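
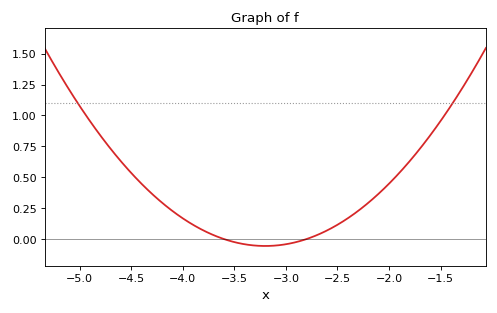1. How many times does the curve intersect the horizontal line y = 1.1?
2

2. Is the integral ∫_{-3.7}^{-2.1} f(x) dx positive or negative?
positive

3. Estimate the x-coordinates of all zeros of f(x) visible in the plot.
-3.6, -2.8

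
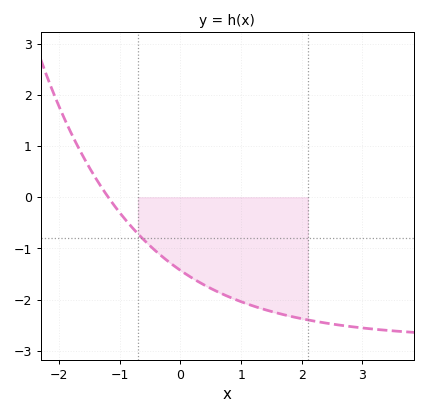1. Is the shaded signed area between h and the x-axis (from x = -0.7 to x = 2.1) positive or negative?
negative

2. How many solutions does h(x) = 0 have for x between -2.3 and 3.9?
1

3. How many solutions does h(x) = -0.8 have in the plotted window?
1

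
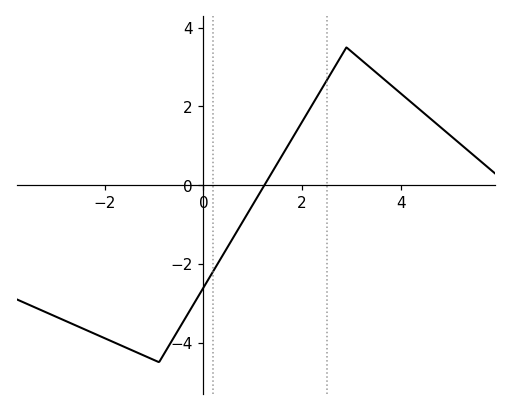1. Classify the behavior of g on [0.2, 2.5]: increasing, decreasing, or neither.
increasing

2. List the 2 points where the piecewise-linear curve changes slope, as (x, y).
(-0.9, -4.5); (2.9, 3.5)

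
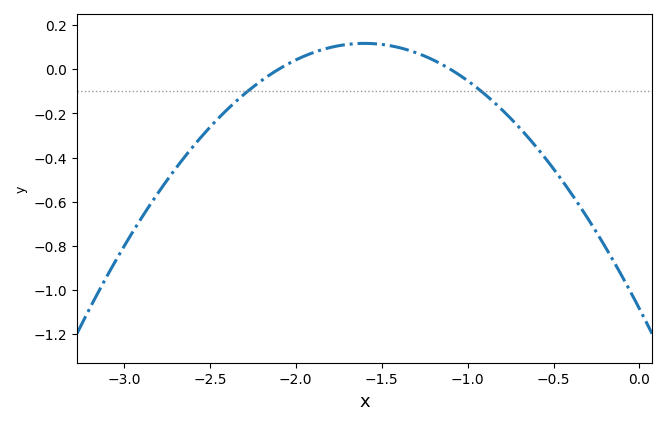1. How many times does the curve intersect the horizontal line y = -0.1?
2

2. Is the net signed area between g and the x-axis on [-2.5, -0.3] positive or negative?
negative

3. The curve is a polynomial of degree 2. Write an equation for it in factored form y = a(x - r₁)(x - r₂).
y = -0.47(x + 2.1)(x + 1.1)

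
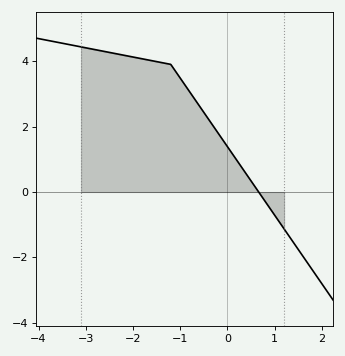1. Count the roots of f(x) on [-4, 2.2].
1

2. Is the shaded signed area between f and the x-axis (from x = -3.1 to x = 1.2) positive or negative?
positive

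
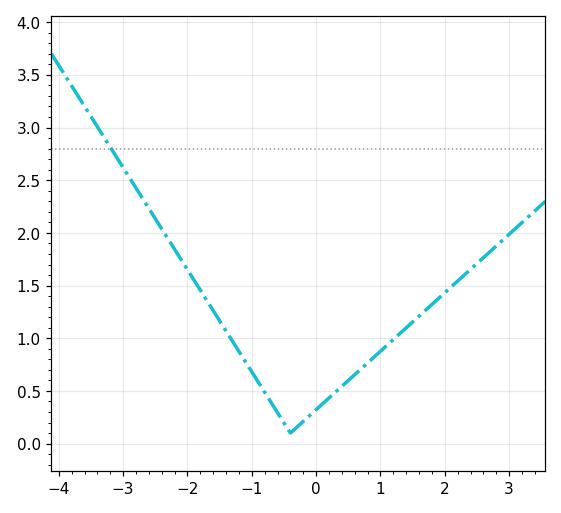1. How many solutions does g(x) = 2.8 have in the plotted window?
1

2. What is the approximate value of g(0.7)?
0.71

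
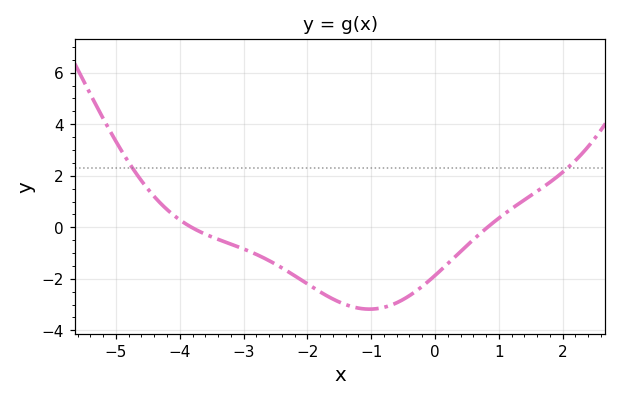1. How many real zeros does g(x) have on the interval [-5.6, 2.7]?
2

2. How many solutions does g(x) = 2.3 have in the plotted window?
2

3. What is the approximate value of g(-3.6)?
-0.268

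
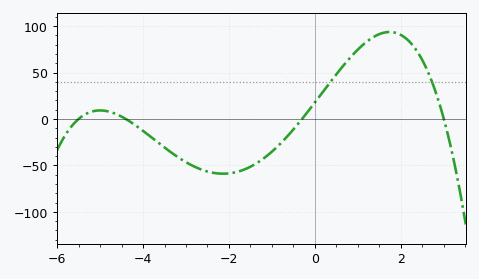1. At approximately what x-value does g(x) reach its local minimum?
-2.14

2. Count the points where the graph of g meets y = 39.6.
2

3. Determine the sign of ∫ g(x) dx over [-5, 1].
negative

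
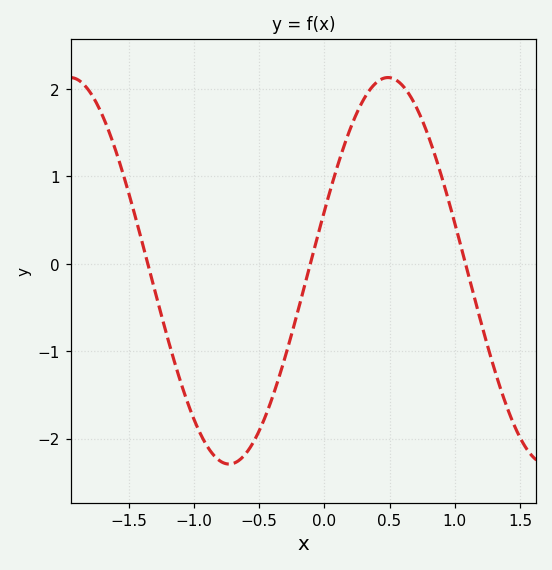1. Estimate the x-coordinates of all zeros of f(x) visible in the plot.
-1.35, -0.107, 1.08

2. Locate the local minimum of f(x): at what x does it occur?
-0.73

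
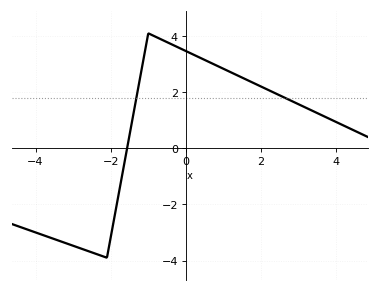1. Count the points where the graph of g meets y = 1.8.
2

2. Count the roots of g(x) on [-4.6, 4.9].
1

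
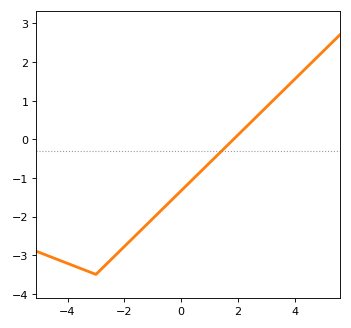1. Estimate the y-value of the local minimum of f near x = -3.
-3.5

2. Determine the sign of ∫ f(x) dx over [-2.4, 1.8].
negative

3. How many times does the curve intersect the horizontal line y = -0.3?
1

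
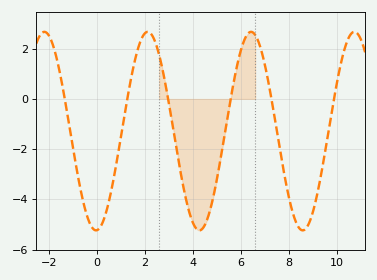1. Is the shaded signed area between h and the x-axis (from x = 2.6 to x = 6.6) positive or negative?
negative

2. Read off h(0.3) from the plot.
-4.8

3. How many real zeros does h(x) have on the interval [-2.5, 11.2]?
6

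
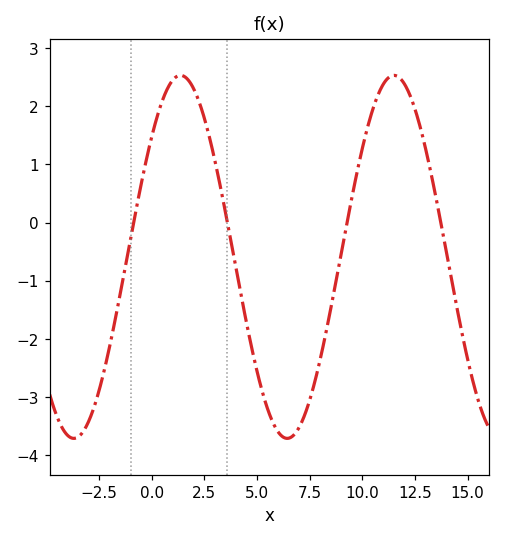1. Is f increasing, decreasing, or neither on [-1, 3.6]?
neither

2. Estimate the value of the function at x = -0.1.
1.32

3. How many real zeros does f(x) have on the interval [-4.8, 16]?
4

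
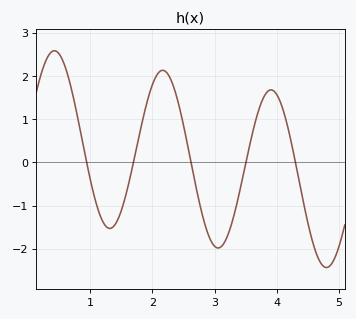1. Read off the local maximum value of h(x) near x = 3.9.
1.7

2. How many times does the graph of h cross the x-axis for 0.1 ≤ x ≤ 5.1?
5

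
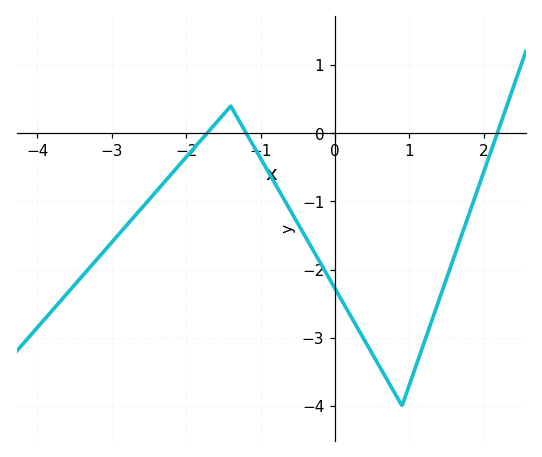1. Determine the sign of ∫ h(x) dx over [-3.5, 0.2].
negative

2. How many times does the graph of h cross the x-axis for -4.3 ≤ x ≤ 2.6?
3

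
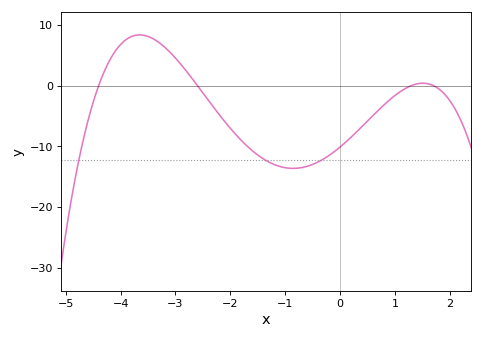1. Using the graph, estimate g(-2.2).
-4.8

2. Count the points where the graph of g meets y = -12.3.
3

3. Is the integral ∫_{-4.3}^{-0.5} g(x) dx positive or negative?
negative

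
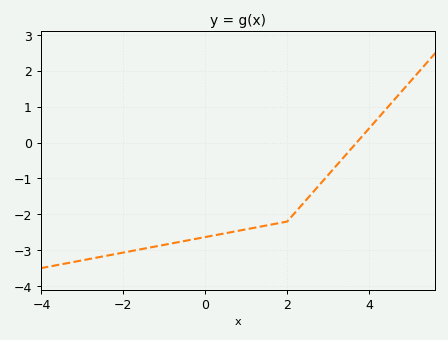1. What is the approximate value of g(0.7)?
-2.48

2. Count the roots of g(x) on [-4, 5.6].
1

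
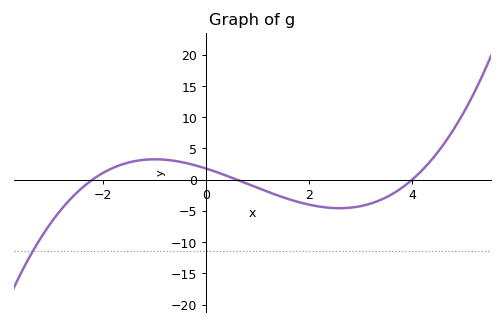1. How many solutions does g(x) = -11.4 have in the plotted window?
1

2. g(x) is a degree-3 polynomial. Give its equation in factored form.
y = 0.34(x + 2.2)(x - 0.6)(x - 4)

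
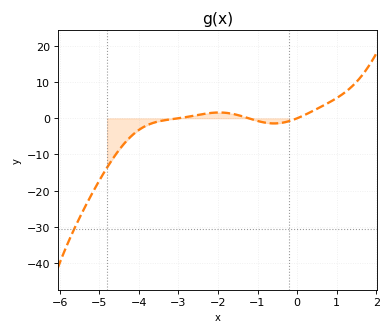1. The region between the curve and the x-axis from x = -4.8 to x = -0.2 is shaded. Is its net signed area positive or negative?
negative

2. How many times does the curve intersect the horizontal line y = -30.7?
1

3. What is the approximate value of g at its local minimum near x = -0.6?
-1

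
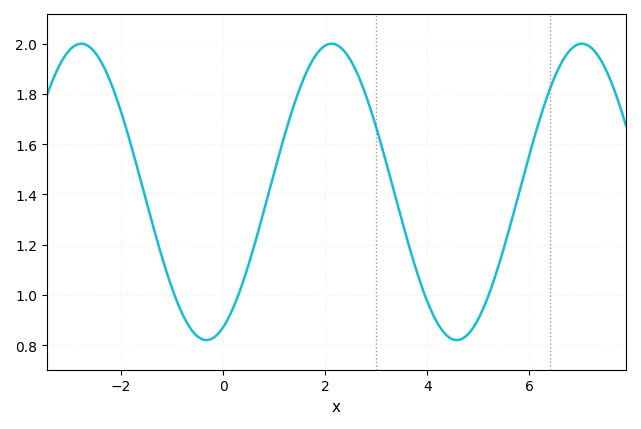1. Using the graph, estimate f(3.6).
1.22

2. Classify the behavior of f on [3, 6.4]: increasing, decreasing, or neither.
neither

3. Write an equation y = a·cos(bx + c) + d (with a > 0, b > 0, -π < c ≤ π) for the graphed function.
y = 0.59cos(1.3x - 2.7) + 1.41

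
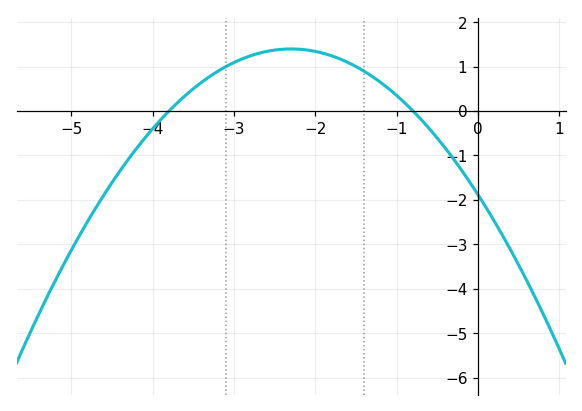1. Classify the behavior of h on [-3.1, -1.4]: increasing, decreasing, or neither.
neither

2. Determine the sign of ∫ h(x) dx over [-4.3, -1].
positive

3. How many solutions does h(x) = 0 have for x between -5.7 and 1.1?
2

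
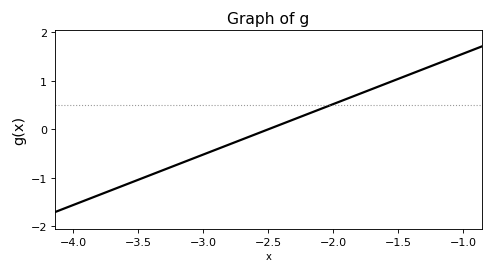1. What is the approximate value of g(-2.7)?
-0.208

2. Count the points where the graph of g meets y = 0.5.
1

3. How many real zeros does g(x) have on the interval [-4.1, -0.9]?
1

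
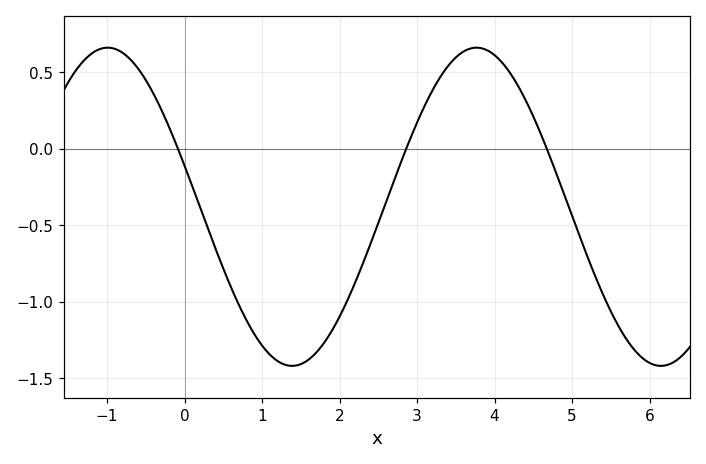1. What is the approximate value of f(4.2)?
0.5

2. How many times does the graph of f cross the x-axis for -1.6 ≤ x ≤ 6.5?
3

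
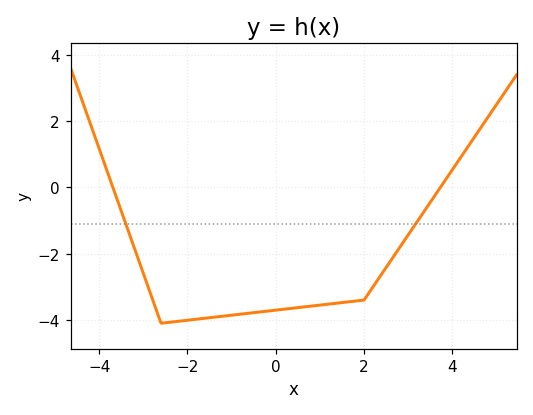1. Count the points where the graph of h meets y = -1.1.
2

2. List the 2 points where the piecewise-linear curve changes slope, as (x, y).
(-2.6, -4.1); (2, -3.4)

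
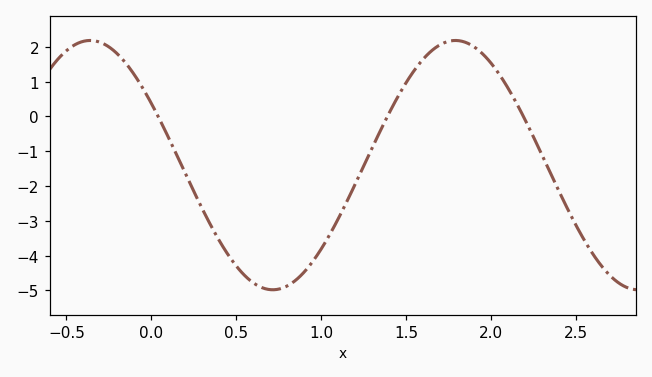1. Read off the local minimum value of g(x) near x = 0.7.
-5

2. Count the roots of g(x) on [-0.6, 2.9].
3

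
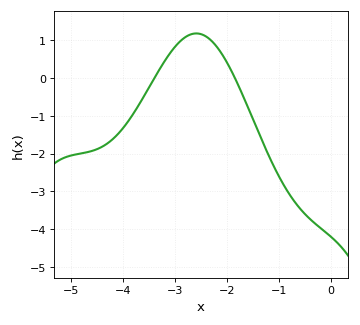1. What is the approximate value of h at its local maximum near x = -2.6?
1.2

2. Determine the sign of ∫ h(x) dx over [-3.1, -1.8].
positive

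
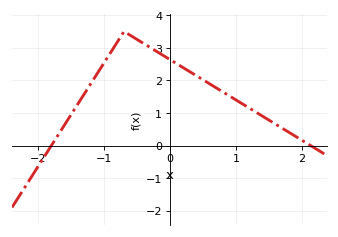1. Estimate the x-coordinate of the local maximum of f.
-0.701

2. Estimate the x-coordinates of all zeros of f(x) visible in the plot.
-1.8, 2.13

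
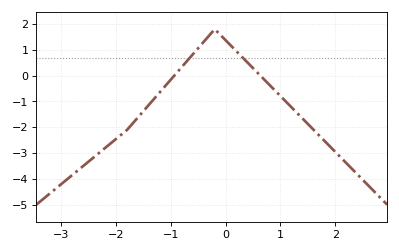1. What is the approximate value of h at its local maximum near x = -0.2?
1.8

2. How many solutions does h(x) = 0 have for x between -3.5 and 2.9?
2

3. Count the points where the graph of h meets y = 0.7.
2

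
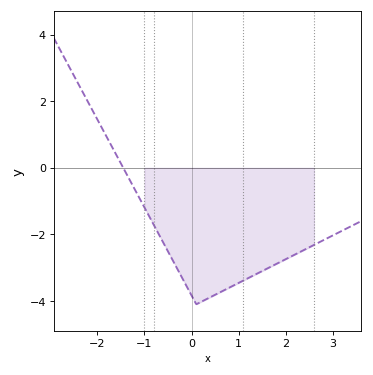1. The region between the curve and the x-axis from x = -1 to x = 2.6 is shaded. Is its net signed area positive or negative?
negative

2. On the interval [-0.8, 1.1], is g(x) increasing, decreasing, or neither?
neither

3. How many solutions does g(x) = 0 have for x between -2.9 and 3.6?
1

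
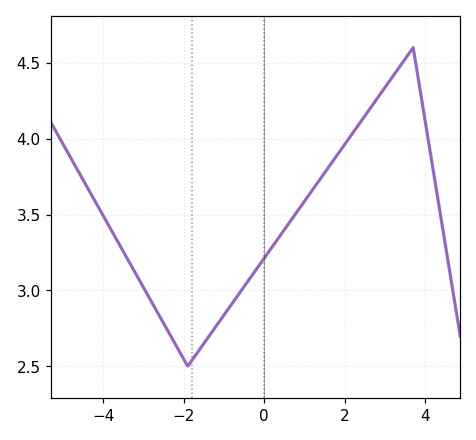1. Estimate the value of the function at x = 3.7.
4.6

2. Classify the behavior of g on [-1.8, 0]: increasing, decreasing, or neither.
increasing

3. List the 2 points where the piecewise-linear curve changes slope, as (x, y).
(-1.9, 2.5); (3.7, 4.6)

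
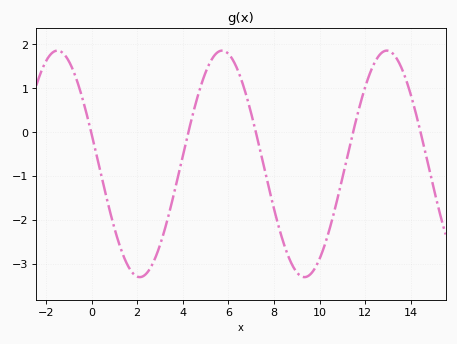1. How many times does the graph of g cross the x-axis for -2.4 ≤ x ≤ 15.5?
5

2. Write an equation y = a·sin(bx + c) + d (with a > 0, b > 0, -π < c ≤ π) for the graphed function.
y = 2.58sin(0.87x + 2.87) - 0.73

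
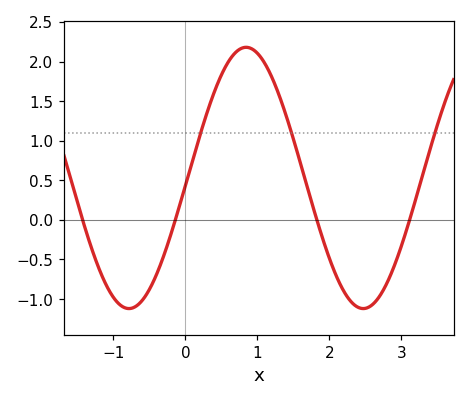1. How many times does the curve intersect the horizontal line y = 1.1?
3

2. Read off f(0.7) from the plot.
2.12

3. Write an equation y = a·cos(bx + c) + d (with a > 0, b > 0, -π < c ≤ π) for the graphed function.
y = 1.65cos(1.93x - 1.63) + 0.53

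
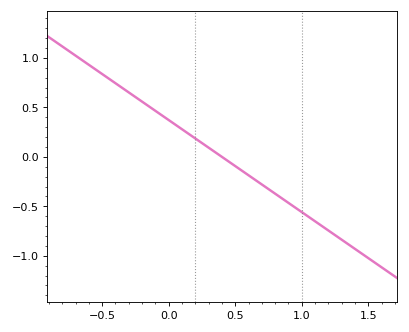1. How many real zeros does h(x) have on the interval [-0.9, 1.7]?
1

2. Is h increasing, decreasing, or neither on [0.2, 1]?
decreasing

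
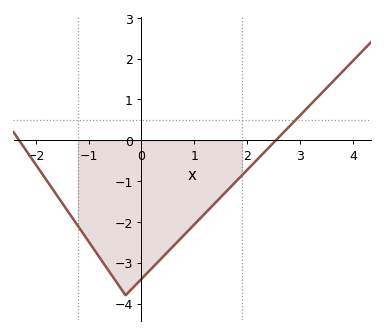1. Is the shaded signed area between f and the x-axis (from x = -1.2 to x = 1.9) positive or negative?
negative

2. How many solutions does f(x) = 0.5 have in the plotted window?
1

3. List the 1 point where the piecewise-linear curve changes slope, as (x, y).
(-0.3, -3.8)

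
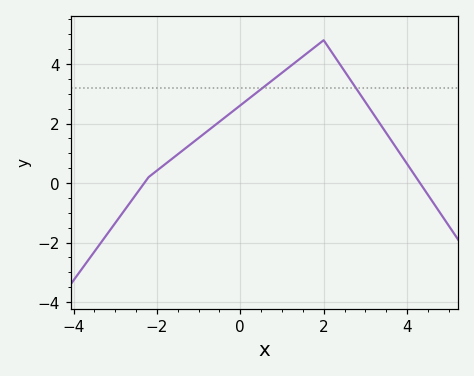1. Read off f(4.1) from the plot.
0.4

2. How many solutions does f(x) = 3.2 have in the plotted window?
2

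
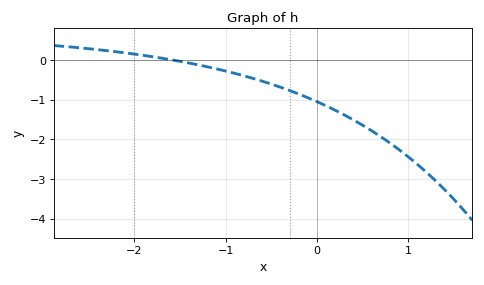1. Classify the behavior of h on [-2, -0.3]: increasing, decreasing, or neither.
decreasing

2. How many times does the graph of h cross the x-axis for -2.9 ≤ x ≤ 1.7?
1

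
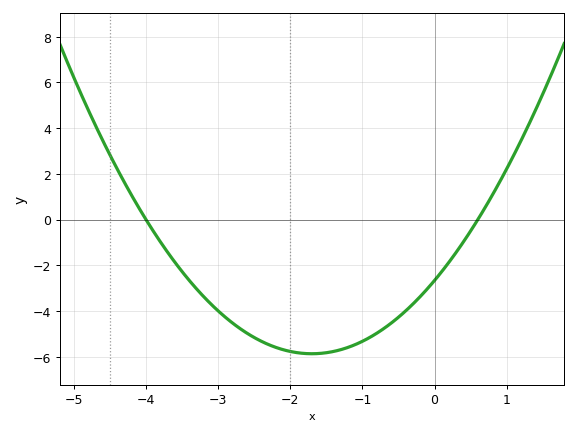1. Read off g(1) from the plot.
2.22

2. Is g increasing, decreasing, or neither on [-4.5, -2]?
decreasing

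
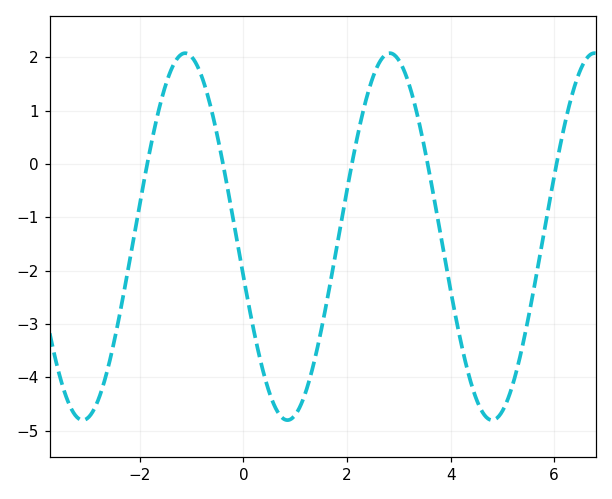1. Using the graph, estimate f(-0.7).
1.3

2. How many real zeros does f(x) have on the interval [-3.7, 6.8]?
5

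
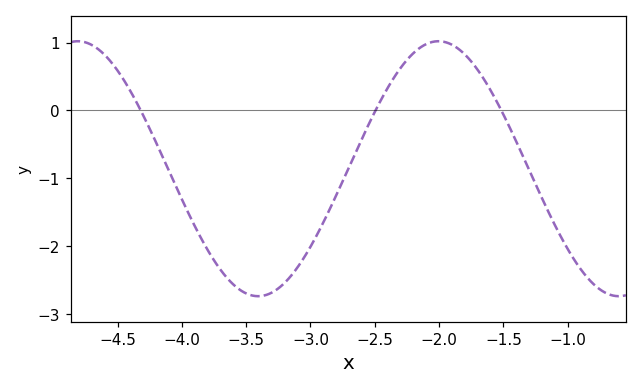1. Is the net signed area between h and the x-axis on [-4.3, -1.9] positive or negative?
negative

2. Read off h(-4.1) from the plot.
-0.9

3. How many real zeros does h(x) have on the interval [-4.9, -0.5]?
3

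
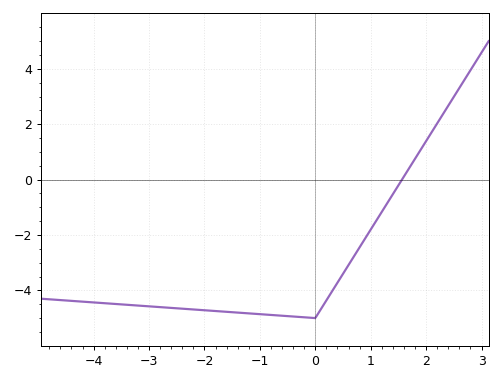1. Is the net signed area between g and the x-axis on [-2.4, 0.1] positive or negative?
negative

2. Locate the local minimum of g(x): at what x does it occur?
-0.001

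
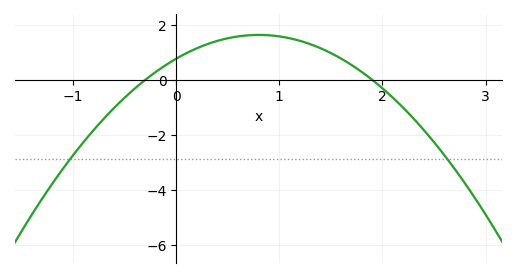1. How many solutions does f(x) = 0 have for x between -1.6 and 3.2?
2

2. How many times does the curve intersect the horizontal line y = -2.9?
2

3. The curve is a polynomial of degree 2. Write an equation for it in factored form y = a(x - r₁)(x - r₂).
y = -1.35(x + 0.3)(x - 1.9)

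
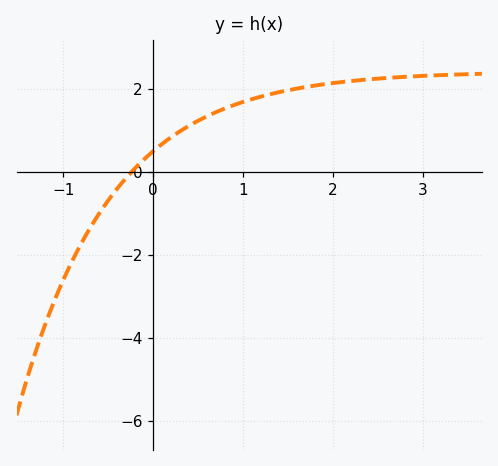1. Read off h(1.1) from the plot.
1.75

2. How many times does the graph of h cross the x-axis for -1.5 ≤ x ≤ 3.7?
1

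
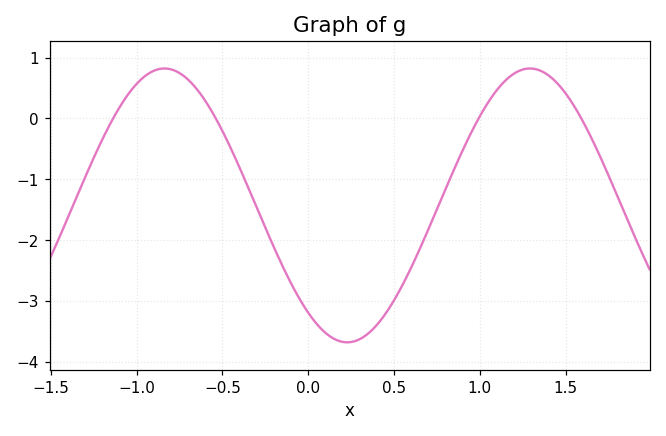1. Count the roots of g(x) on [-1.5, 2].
4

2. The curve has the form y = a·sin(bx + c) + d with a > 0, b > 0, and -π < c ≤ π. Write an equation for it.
y = 2.25sin(3x - 2.2) - 1.43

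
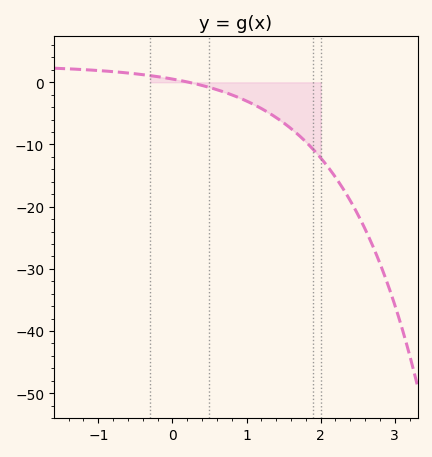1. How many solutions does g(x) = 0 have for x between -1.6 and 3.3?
1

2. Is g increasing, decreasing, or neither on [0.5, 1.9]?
decreasing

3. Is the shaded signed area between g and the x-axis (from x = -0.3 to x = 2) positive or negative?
negative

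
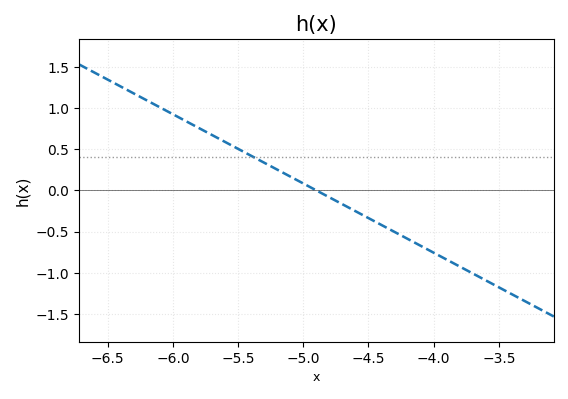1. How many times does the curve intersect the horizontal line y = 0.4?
1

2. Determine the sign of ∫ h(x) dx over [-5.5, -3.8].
negative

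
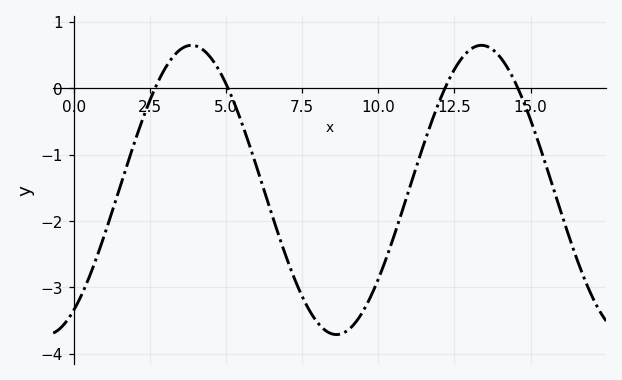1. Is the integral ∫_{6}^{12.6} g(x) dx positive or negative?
negative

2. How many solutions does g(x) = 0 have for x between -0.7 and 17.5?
4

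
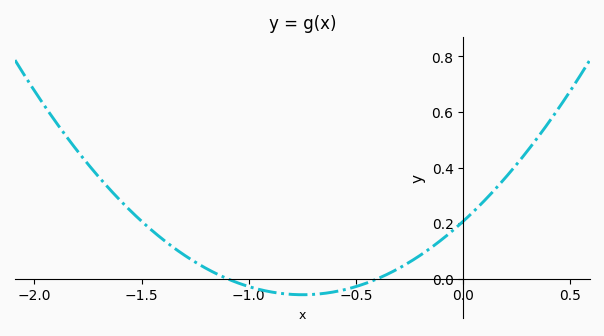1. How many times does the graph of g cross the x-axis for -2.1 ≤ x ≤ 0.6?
2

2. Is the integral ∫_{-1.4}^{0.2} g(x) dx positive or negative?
positive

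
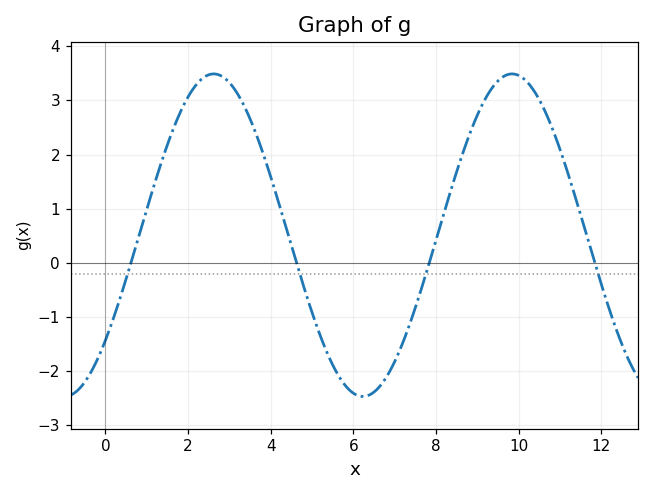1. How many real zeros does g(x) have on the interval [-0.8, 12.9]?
4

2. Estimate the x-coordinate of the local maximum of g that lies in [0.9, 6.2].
2.6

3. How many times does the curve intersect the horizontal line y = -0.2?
4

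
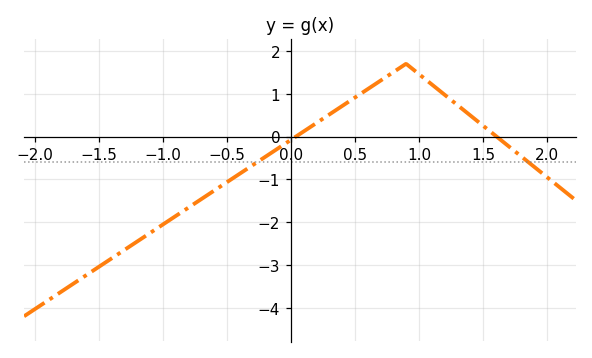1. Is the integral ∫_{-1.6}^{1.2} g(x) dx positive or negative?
negative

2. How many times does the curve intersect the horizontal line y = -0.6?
2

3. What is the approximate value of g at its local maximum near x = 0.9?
1.7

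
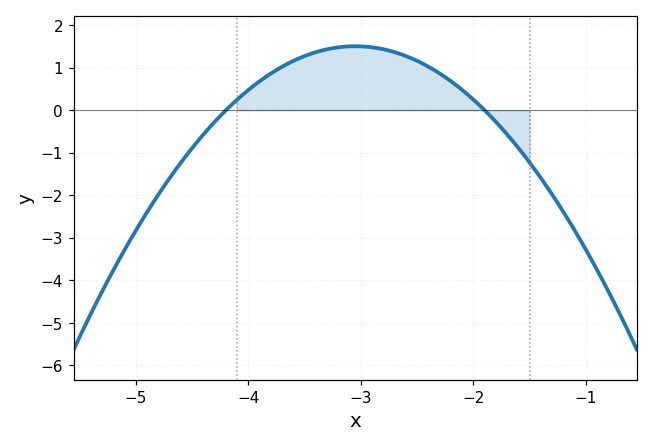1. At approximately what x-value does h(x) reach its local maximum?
-3.05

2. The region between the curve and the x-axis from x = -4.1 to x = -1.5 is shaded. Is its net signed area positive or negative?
positive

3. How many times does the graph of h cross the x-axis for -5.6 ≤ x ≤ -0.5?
2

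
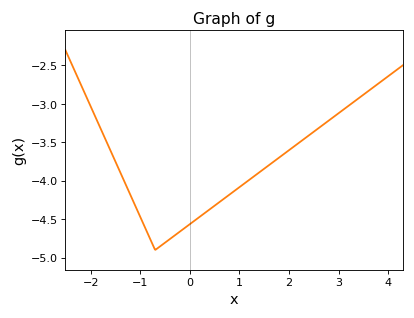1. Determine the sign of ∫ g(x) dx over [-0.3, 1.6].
negative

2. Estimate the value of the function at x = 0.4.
-4.35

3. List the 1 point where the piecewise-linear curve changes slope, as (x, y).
(-0.7, -4.9)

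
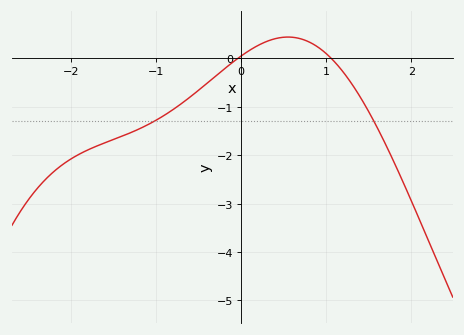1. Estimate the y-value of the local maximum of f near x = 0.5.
0.4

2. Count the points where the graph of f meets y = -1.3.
2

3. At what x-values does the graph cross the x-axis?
0, 1.1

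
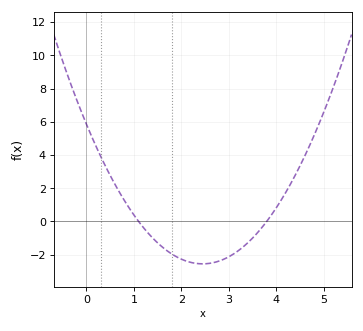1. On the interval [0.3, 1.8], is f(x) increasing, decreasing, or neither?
decreasing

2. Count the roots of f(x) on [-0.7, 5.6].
2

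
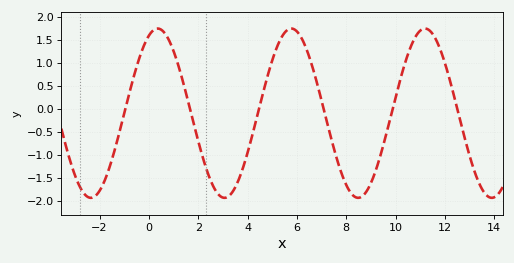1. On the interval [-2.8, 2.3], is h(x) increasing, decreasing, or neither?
neither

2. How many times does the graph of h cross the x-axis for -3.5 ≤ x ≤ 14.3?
6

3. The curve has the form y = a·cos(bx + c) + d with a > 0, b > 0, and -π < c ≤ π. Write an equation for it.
y = 1.84cos(1.2x - 0.41) - 0.09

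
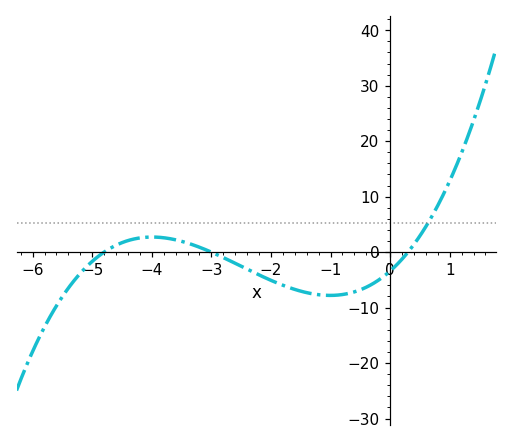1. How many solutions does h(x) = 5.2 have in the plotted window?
1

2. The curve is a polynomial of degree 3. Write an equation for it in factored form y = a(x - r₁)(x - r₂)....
y = 0.79(x + 4.8)(x + 3)(x - 0.3)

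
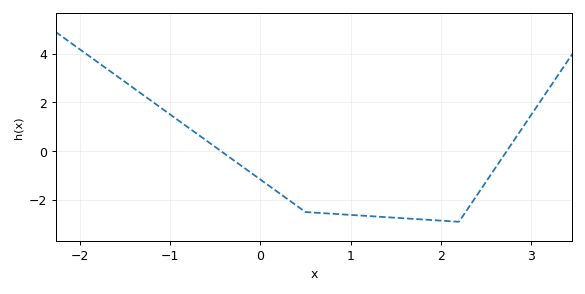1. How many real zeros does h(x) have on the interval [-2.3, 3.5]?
2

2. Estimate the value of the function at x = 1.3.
-2.69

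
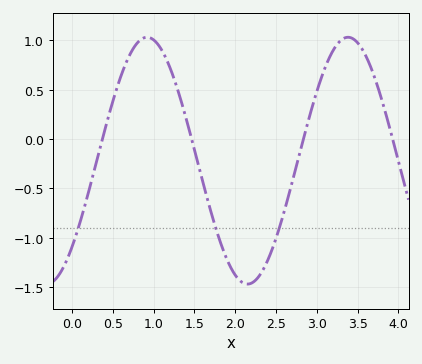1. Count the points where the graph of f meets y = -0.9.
3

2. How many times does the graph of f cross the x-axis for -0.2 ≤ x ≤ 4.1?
4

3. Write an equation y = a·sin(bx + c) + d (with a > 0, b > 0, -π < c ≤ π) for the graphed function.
y = 1.25sin(2.55x - 0.772) - 0.22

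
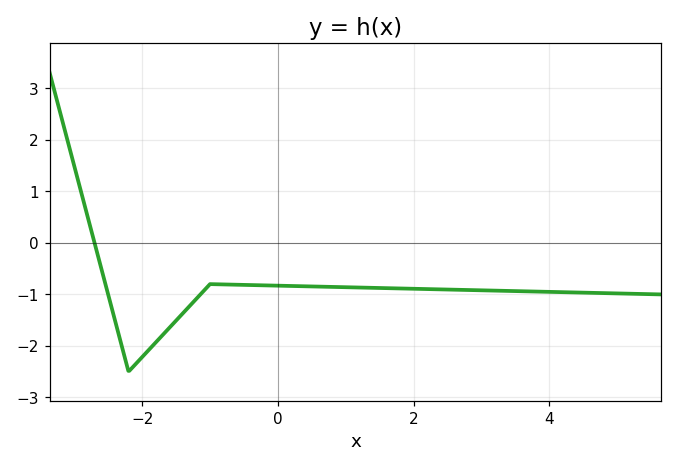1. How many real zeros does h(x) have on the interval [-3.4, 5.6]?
1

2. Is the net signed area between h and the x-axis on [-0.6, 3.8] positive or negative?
negative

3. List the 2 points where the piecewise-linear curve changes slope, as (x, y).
(-2.2, -2.5); (-1, -0.8)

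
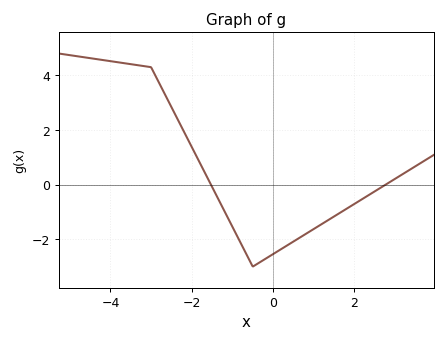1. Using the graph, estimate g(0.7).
-1.9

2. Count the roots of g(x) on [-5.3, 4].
2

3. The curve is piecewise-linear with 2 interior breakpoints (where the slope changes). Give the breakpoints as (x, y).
(-3, 4.3); (-0.5, -3)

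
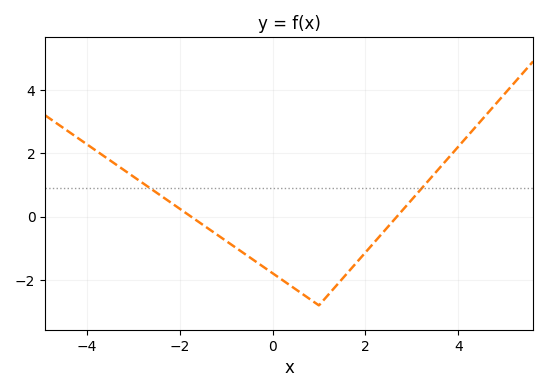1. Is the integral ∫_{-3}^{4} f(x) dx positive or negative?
negative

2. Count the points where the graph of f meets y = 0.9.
2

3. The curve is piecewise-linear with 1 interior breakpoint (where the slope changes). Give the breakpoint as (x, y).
(1, -2.8)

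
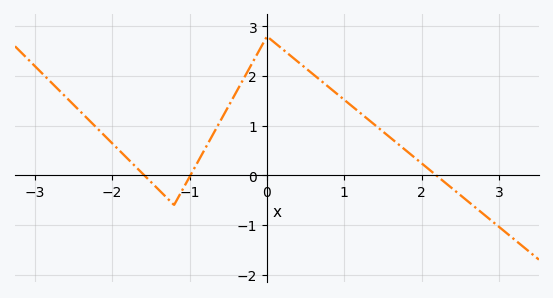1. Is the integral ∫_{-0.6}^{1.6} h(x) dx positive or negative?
positive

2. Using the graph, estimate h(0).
2.8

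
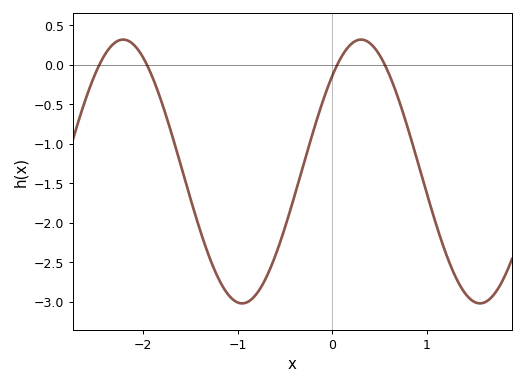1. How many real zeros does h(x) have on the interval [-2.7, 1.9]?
4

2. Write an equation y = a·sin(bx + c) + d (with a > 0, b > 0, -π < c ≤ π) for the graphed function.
y = 1.67sin(2.5x + 0.812) - 1.35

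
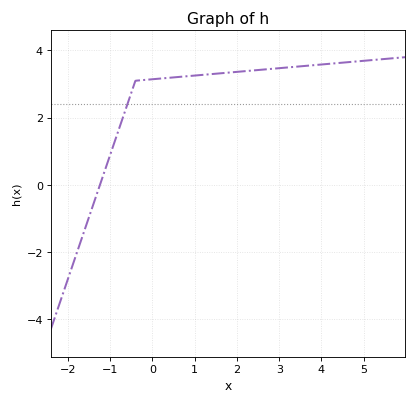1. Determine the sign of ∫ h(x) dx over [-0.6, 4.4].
positive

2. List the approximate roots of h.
-1.2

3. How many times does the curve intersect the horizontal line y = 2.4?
1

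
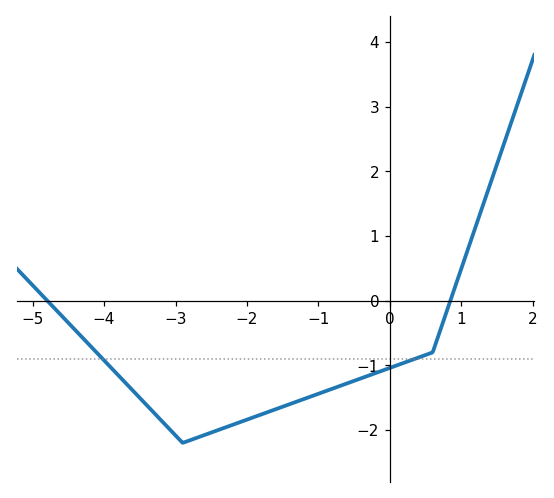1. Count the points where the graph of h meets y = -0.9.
2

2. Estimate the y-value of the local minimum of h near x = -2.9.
-2.2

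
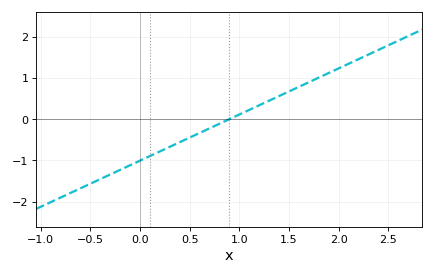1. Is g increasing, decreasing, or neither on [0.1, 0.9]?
increasing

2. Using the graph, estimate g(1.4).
0.56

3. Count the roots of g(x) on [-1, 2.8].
1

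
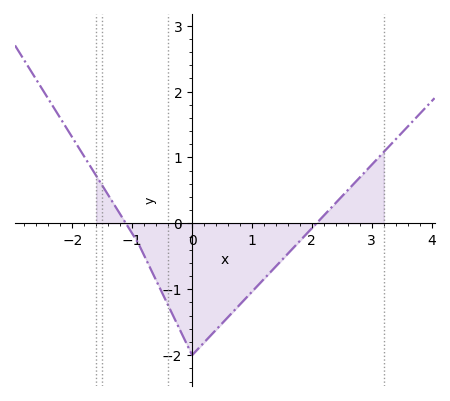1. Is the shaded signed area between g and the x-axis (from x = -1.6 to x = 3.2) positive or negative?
negative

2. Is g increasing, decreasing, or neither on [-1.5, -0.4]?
decreasing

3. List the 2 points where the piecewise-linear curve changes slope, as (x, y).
(-0.9, -0.3); (0, -2)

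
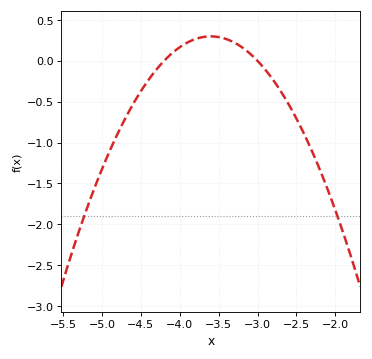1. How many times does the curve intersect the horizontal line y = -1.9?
2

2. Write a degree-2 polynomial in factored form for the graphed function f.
y = -0.83(x + 4.2)(x + 3)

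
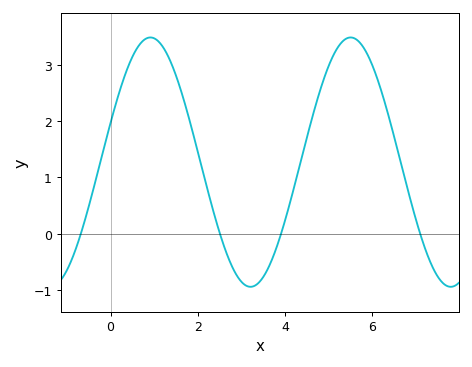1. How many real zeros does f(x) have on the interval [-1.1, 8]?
4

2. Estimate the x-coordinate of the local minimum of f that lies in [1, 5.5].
3.21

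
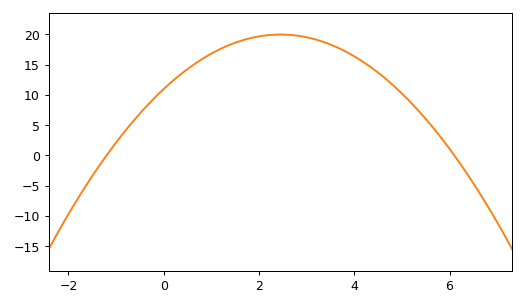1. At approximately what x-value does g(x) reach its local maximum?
2.45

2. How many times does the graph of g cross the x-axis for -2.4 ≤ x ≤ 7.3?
2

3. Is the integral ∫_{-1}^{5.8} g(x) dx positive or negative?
positive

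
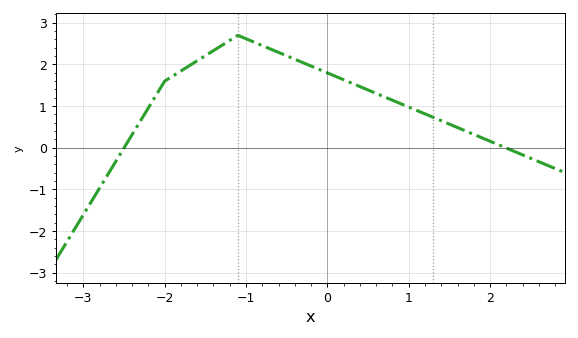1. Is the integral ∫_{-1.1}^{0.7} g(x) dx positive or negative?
positive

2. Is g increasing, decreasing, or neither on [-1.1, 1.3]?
decreasing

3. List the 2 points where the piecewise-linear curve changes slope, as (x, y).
(-2, 1.6); (-1.1, 2.7)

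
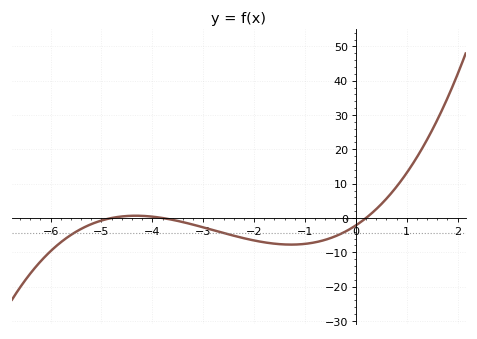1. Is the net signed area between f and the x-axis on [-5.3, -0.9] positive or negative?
negative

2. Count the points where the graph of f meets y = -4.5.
3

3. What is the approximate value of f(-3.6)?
-0.538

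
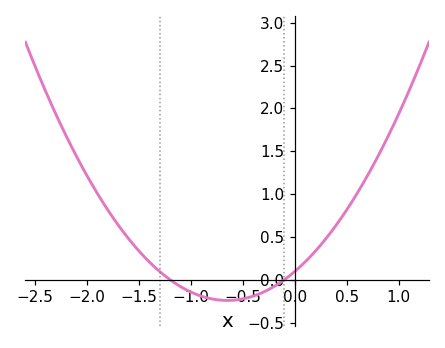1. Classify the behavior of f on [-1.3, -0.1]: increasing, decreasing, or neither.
neither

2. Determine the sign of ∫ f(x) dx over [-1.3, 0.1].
negative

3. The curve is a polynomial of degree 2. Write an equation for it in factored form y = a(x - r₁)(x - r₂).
y = 0.8(x + 1.2)(x + 0.1)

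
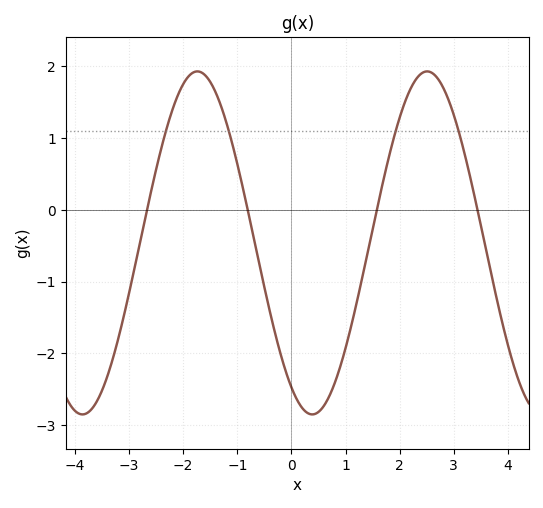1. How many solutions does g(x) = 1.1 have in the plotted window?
4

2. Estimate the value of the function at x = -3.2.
-1.8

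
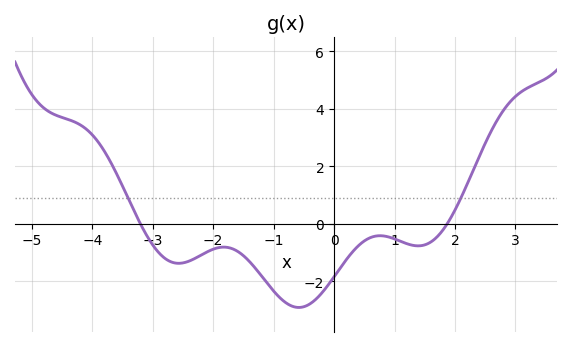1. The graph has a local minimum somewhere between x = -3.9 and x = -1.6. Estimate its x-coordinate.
-2.57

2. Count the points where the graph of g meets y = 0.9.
2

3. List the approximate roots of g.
-3.2, 1.87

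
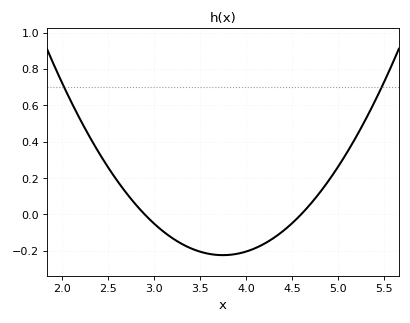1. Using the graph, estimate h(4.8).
0.118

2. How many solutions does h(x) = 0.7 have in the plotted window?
2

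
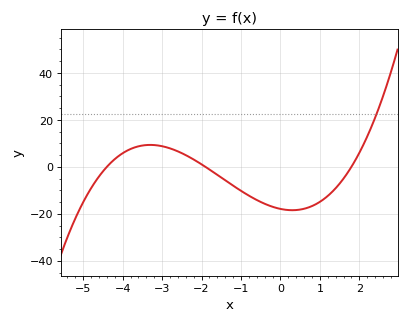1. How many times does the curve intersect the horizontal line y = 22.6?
1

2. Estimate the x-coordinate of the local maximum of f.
-3.4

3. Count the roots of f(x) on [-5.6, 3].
3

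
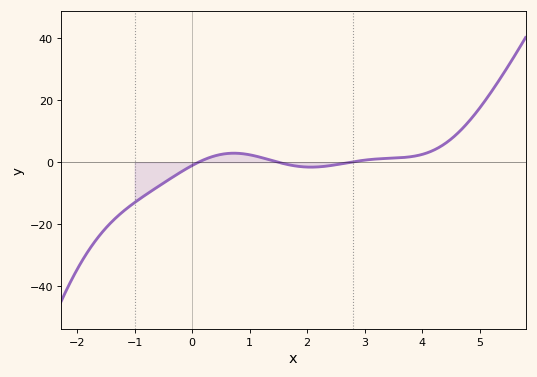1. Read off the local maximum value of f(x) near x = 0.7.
2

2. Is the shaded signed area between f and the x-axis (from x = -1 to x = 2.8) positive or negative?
negative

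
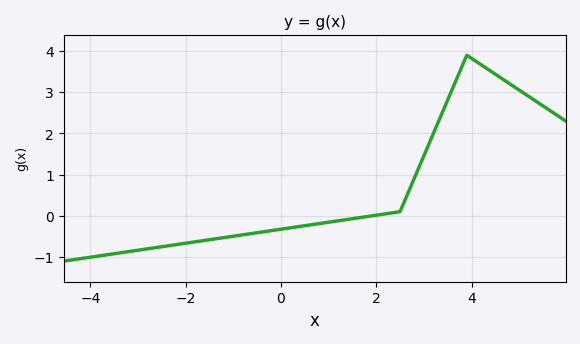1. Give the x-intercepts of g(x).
2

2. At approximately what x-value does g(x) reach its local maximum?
4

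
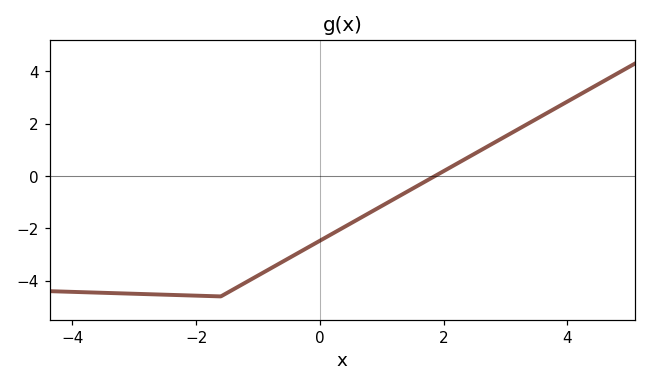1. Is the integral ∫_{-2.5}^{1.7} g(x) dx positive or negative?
negative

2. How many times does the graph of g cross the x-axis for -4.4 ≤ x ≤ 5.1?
1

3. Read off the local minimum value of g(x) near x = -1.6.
-4.6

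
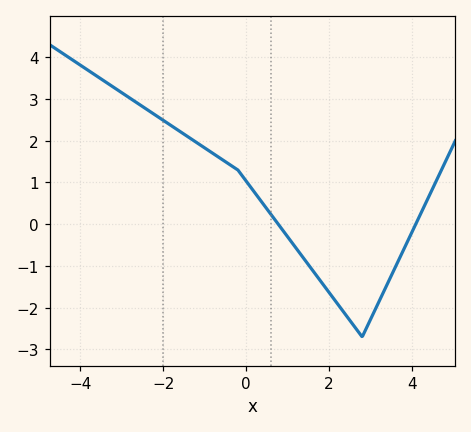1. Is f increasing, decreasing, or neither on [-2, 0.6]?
decreasing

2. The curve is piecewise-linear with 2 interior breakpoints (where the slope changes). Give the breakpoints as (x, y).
(-0.2, 1.3); (2.8, -2.7)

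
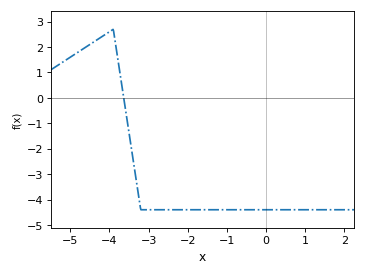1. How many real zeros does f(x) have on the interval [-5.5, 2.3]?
1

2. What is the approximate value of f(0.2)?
-4.4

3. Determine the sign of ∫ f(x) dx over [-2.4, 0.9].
negative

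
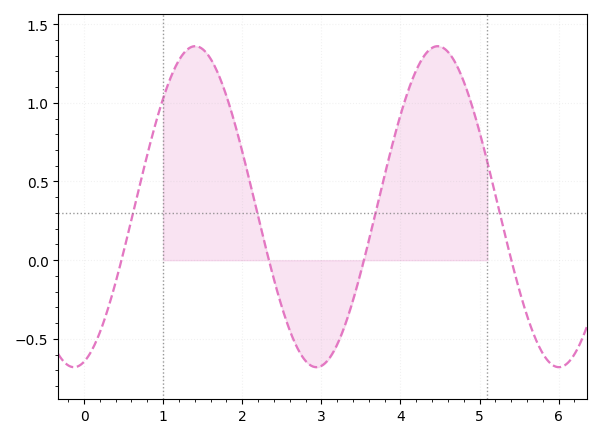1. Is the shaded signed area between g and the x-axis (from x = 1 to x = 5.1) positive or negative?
positive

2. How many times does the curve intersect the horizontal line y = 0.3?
4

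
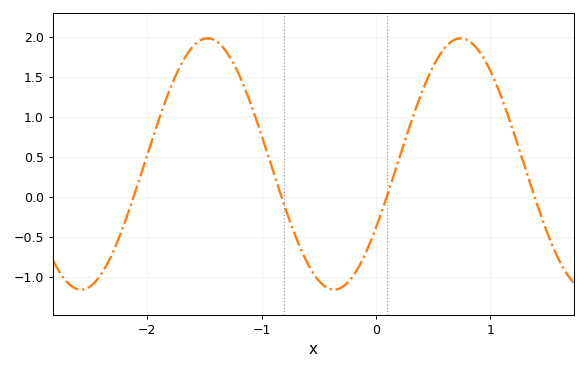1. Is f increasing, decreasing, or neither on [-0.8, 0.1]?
neither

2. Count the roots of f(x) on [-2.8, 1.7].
4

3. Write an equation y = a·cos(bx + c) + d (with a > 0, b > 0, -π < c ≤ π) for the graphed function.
y = 1.57cos(2.8x - 2.1) + 0.41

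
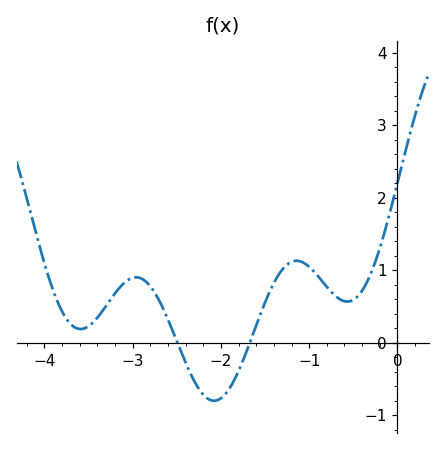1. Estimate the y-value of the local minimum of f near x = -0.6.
0.569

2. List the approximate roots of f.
-2.49, -1.67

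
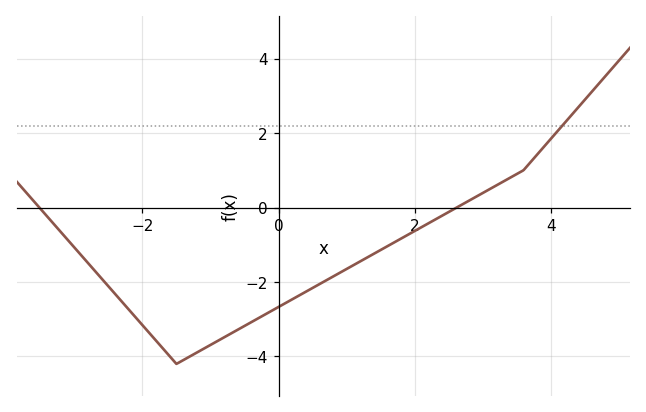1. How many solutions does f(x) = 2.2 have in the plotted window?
1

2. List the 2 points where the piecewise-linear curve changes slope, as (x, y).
(-1.5, -4.2); (3.6, 1)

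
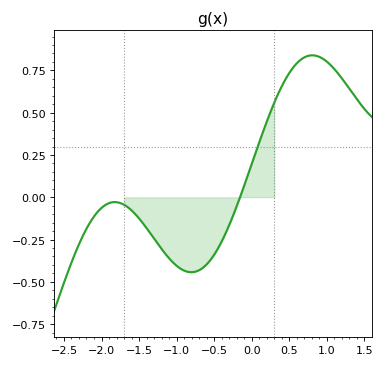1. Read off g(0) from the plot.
0.2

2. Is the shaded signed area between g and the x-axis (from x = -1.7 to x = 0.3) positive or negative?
negative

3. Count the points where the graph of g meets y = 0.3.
1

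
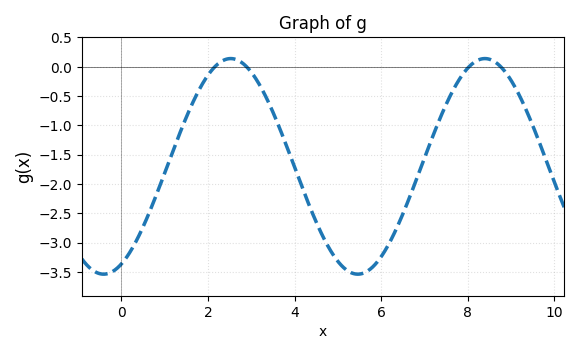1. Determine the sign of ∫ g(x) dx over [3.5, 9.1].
negative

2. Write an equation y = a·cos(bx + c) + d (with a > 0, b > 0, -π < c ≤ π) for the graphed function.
y = 1.84cos(1.07x - 2.7) - 1.7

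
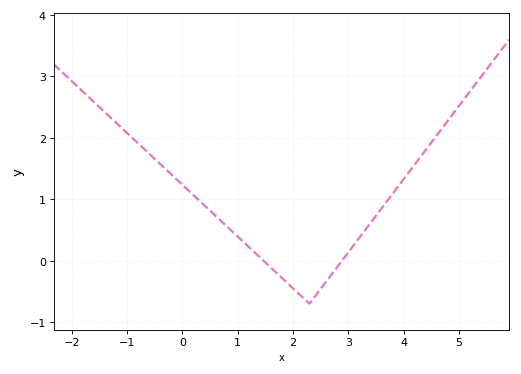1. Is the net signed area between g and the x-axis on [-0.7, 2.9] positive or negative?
positive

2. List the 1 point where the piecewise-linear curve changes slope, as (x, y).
(2.3, -0.7)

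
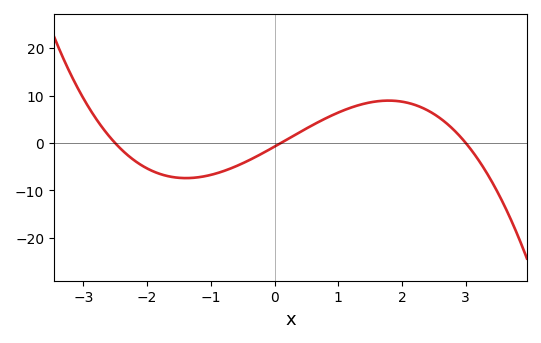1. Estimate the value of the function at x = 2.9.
2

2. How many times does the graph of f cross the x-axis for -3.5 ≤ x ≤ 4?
3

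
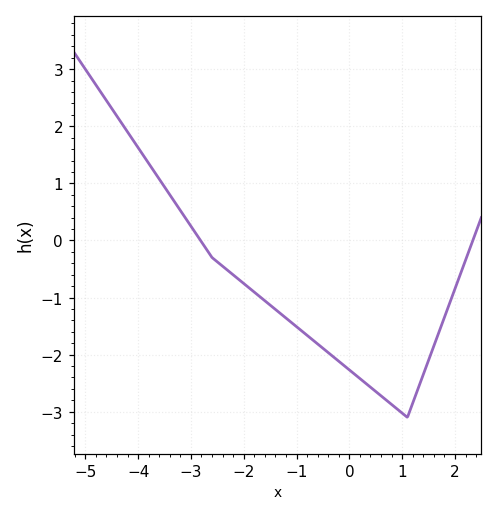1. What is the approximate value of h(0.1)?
-2.3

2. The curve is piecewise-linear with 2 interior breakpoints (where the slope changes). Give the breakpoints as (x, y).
(-2.6, -0.3); (1.1, -3.1)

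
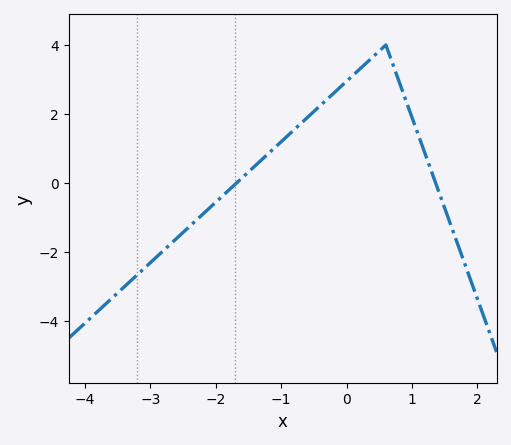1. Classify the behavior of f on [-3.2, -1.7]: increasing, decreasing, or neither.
increasing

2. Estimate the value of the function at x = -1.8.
-0.207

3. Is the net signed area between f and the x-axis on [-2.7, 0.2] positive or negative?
positive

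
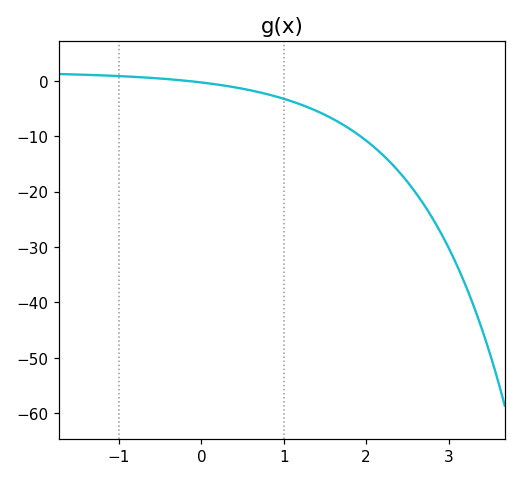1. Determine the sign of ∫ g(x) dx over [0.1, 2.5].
negative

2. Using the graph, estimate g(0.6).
-1.71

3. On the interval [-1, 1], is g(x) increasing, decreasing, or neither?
decreasing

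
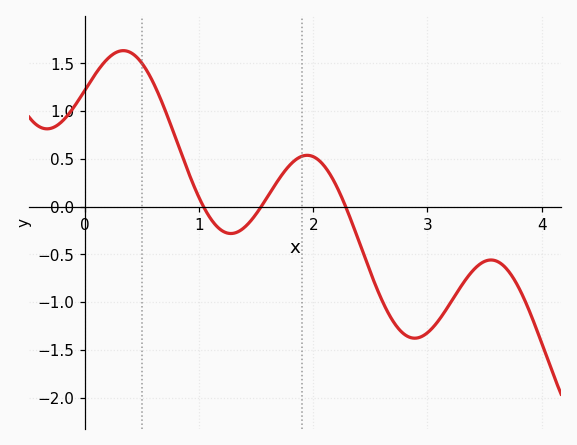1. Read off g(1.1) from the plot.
-0.15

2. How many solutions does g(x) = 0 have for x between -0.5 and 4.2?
3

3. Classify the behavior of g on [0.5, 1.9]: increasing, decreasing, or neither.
neither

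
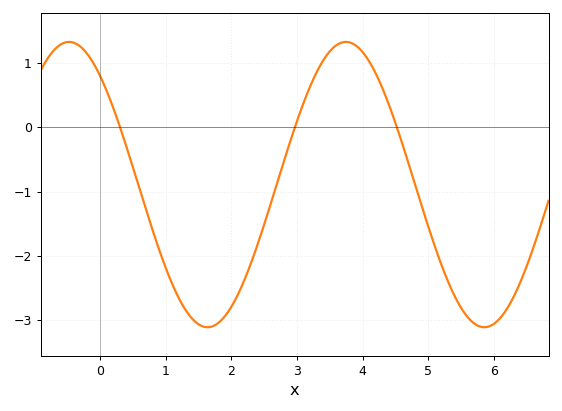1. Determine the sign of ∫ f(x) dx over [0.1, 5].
negative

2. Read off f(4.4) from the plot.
0.357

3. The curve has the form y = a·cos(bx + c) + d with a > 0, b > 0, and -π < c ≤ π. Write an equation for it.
y = 2.22cos(1.49x + 0.702) - 0.89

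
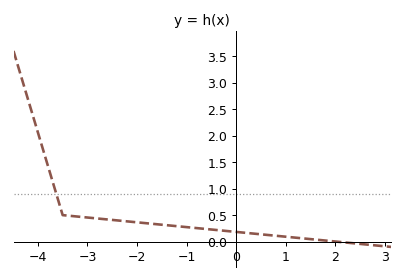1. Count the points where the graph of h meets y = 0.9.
1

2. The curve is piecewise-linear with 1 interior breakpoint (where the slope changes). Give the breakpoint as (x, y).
(-3.5, 0.5)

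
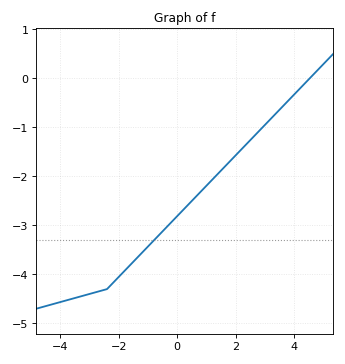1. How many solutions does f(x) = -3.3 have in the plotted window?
1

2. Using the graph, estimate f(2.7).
-1.1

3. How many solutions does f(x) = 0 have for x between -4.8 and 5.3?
1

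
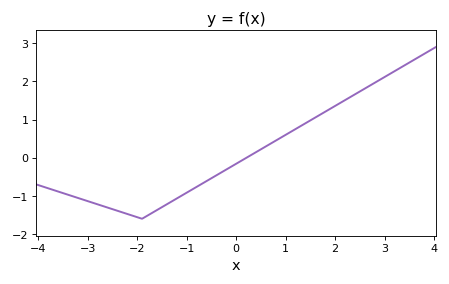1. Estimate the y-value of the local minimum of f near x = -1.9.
-1.6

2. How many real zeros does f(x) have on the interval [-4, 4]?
1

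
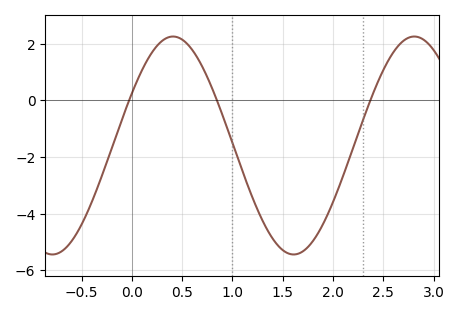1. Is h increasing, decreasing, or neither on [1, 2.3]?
neither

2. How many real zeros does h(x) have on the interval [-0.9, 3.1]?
3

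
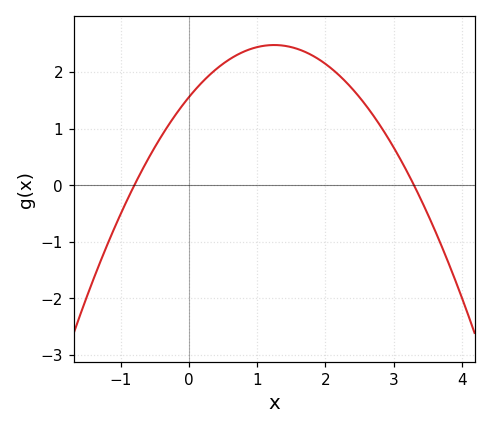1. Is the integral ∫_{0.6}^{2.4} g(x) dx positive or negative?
positive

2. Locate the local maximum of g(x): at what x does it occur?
1.2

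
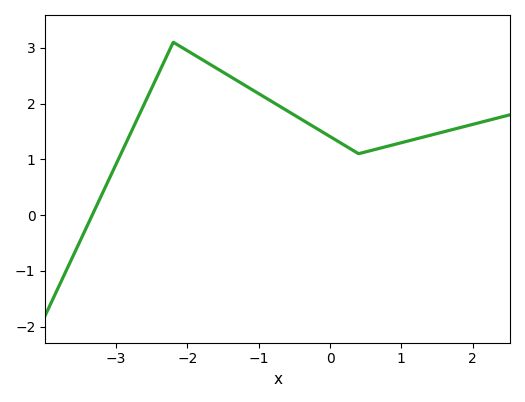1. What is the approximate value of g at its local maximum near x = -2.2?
3.1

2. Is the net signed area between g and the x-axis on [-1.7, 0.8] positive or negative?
positive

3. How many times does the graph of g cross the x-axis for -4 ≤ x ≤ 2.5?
1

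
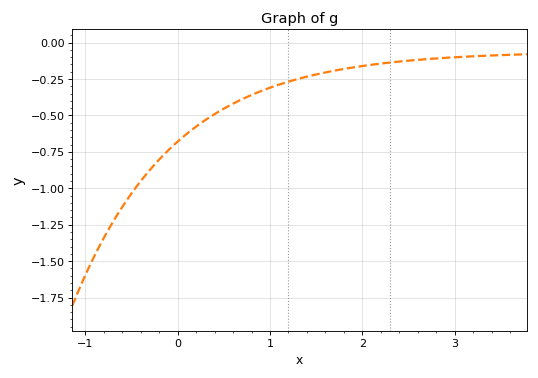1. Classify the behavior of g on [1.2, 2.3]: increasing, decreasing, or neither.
increasing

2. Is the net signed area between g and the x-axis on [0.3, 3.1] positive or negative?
negative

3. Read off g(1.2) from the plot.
-0.26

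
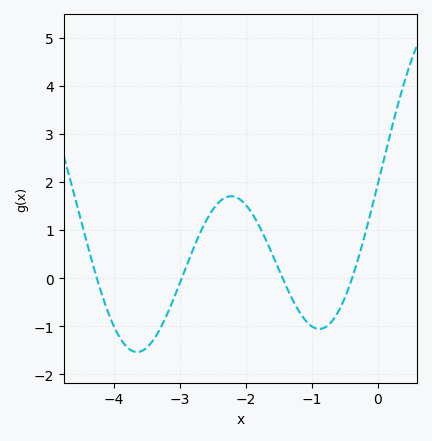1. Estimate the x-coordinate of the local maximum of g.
-2.22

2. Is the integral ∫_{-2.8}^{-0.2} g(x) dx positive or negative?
positive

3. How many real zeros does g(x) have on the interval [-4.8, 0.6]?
4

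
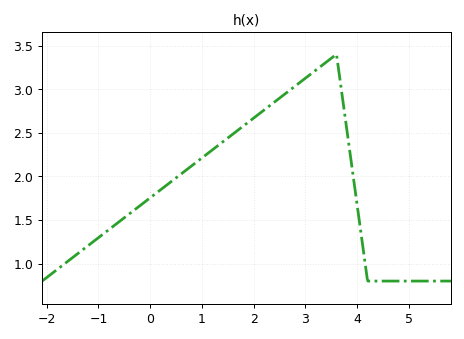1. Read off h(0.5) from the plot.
2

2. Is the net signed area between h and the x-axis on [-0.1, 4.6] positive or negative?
positive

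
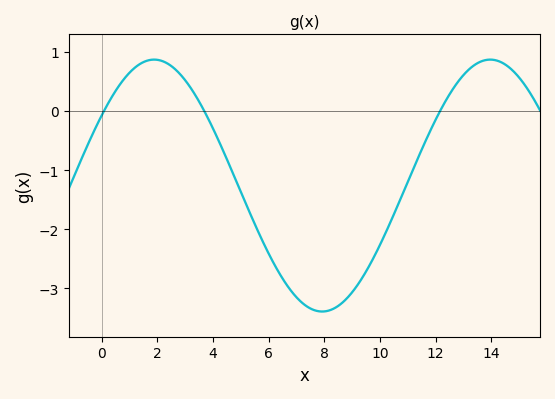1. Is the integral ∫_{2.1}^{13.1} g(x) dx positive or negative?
negative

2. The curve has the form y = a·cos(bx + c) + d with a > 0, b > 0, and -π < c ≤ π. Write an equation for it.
y = 2.13cos(0.52x - 0.98) - 1.26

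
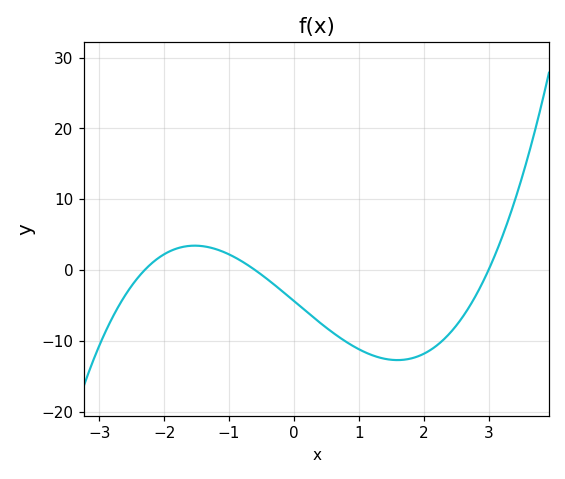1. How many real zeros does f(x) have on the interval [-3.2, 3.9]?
3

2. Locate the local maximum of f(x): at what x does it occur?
-1.5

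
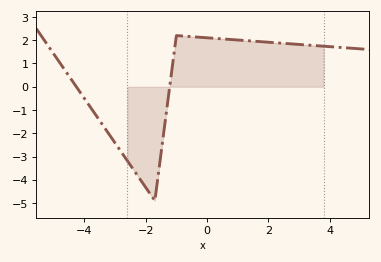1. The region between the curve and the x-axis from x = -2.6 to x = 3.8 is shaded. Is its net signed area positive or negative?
positive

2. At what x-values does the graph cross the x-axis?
-4.26, -1.22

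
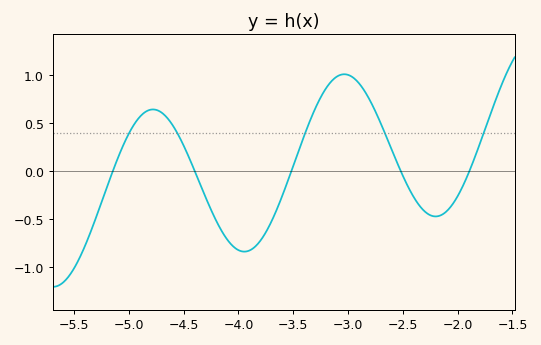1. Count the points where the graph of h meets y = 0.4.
5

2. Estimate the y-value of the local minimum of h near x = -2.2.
-0.471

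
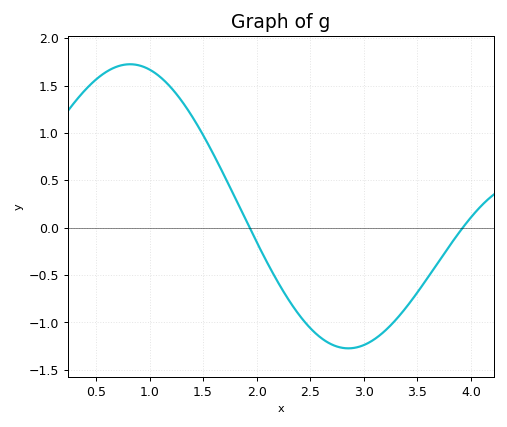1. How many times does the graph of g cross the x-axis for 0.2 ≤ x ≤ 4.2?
2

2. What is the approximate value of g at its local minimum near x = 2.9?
-1.25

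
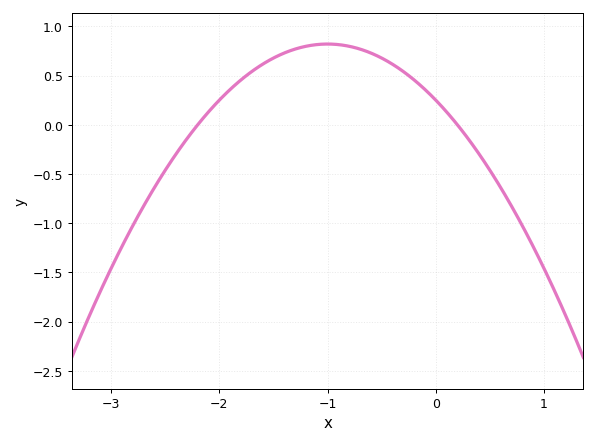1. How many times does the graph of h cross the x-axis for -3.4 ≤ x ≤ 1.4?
2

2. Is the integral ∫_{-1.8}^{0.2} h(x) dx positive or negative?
positive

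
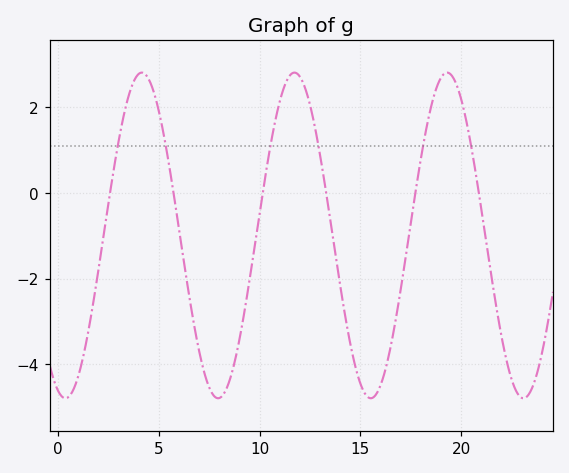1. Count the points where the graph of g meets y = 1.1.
6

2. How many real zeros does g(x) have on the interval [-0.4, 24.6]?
6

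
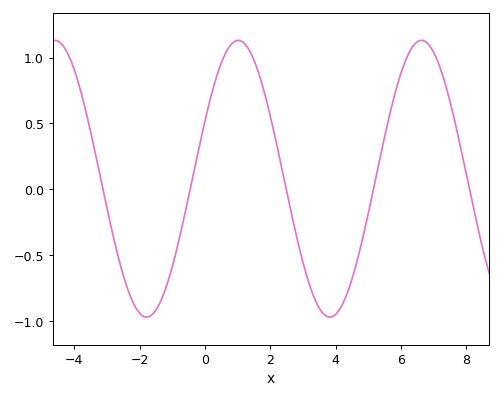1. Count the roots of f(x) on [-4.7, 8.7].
5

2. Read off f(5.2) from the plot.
0.05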